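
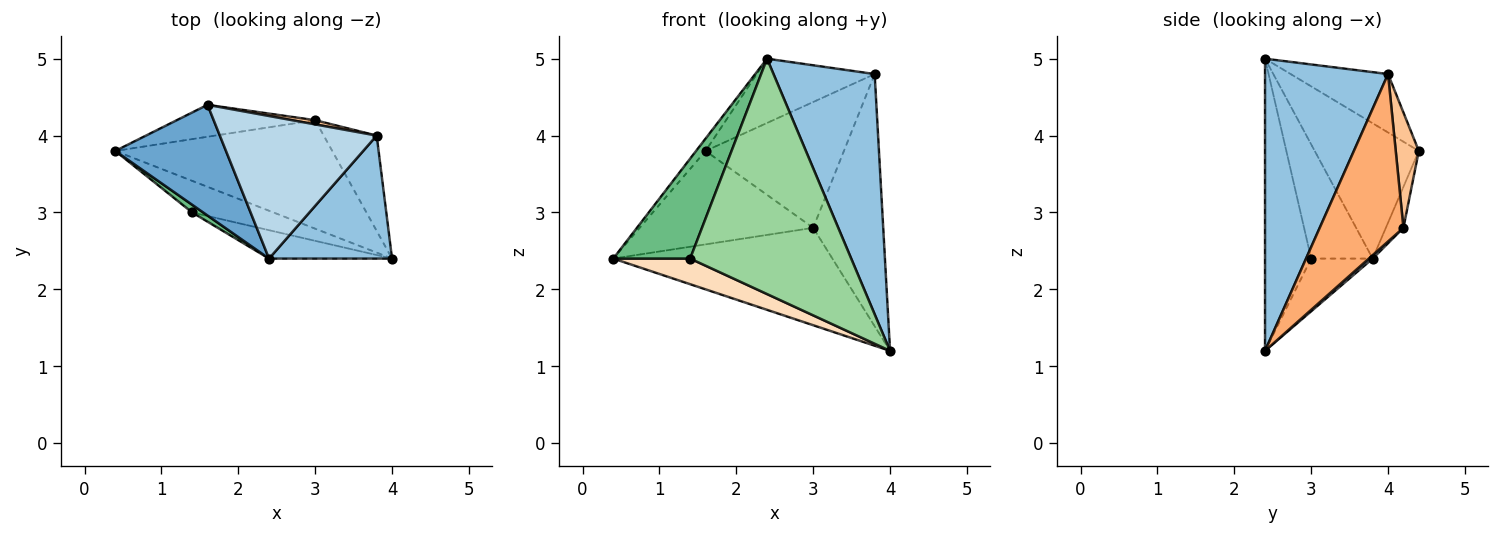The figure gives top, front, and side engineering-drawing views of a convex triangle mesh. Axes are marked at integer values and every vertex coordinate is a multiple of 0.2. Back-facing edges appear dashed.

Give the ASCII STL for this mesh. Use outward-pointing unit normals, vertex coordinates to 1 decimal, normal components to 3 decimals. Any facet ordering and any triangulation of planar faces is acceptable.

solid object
 facet normal -0.772 0.070 0.632
  outer loop
   vertex 2.4 2.4 5.0
   vertex 1.6 4.4 3.8
   vertex 0.4 3.8 2.4
  endloop
 endfacet
 facet normal 0.735 -0.604 0.309
  outer loop
   vertex 3.8 4.0 4.8
   vertex 2.4 2.4 5.0
   vertex 4.0 2.4 1.2
  endloop
 endfacet
 facet normal -0.322 0.389 0.863
  outer loop
   vertex 3.8 4.0 4.8
   vertex 1.6 4.4 3.8
   vertex 2.4 2.4 5.0
  endloop
 endfacet
 facet normal 0.012 0.668 -0.744
  outer loop
   vertex 3.0 4.2 2.8
   vertex 4.0 2.4 1.2
   vertex 0.4 3.8 2.4
  endloop
 endfacet
 facet normal -0.095 0.942 -0.322
  outer loop
   vertex 3.0 4.2 2.8
   vertex 0.4 3.8 2.4
   vertex 1.6 4.4 3.8
  endloop
 endfacet
 facet normal 0.745 0.624 -0.236
  outer loop
   vertex 3.0 4.2 2.8
   vertex 3.8 4.0 4.8
   vertex 4.0 2.4 1.2
  endloop
 endfacet
 facet normal 0.164 0.986 0.033
  outer loop
   vertex 3.0 4.2 2.8
   vertex 1.6 4.4 3.8
   vertex 3.8 4.0 4.8
  endloop
 endfacet
 facet normal -0.450 -0.562 -0.694
  outer loop
   vertex 1.4 3.0 2.4
   vertex 0.4 3.8 2.4
   vertex 4.0 2.4 1.2
  endloop
 endfacet
 facet normal -0.624 -0.779 0.060
  outer loop
   vertex 1.4 3.0 2.4
   vertex 2.4 2.4 5.0
   vertex 0.4 3.8 2.4
  endloop
 endfacet
 facet normal -0.274 -0.955 -0.115
  outer loop
   vertex 1.4 3.0 2.4
   vertex 4.0 2.4 1.2
   vertex 2.4 2.4 5.0
  endloop
 endfacet
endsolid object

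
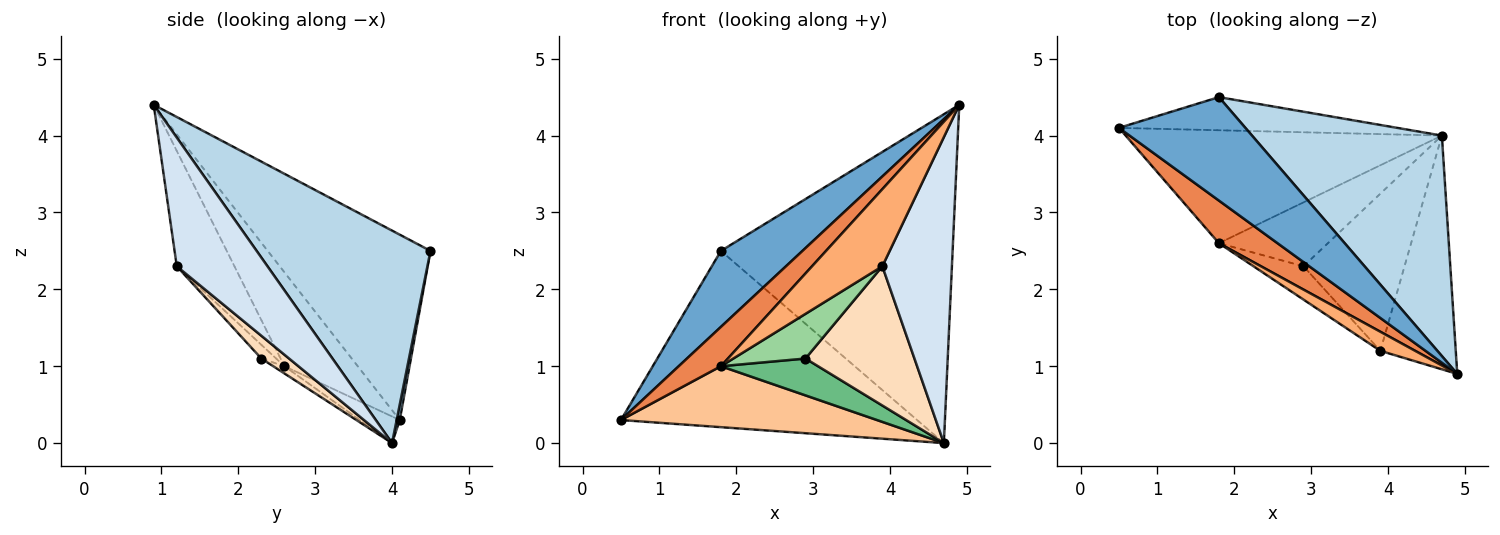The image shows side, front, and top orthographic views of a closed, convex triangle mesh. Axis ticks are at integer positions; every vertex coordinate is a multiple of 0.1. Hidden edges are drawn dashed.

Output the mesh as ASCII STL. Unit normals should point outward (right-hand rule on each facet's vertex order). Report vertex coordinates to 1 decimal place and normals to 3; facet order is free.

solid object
 facet normal -0.763 -0.383 0.521
  outer loop
   vertex 1.8 4.5 2.5
   vertex 0.5 4.1 0.3
   vertex 4.9 0.9 4.4
  endloop
 endfacet
 facet normal 0.010 0.983 -0.185
  outer loop
   vertex 1.8 4.5 2.5
   vertex 4.7 4.0 0.0
   vertex 0.5 4.1 0.3
  endloop
 endfacet
 facet normal 0.529 0.705 0.473
  outer loop
   vertex 1.8 4.5 2.5
   vertex 4.9 0.9 4.4
   vertex 4.7 4.0 0.0
  endloop
 endfacet
 facet normal 0.720 -0.552 -0.421
  outer loop
   vertex 3.9 1.2 2.3
   vertex 4.7 4.0 0.0
   vertex 4.9 0.9 4.4
  endloop
 endfacet
 facet normal -0.762 -0.439 0.476
  outer loop
   vertex 1.8 2.6 1.0
   vertex 4.9 0.9 4.4
   vertex 0.5 4.1 0.3
  endloop
 endfacet
 facet normal -0.623 -0.759 0.188
  outer loop
   vertex 1.8 2.6 1.0
   vertex 3.9 1.2 2.3
   vertex 4.9 0.9 4.4
  endloop
 endfacet
 facet normal -0.074 -0.474 -0.878
  outer loop
   vertex 1.8 2.6 1.0
   vertex 0.5 4.1 0.3
   vertex 4.7 4.0 0.0
  endloop
 endfacet
 facet normal 0.166 -0.654 -0.738
  outer loop
   vertex 2.9 2.3 1.1
   vertex 4.7 4.0 0.0
   vertex 3.9 1.2 2.3
  endloop
 endfacet
 facet normal -0.057 -0.499 -0.865
  outer loop
   vertex 2.9 2.3 1.1
   vertex 1.8 2.6 1.0
   vertex 4.7 4.0 0.0
  endloop
 endfacet
 facet normal -0.162 -0.791 -0.590
  outer loop
   vertex 2.9 2.3 1.1
   vertex 3.9 1.2 2.3
   vertex 1.8 2.6 1.0
  endloop
 endfacet
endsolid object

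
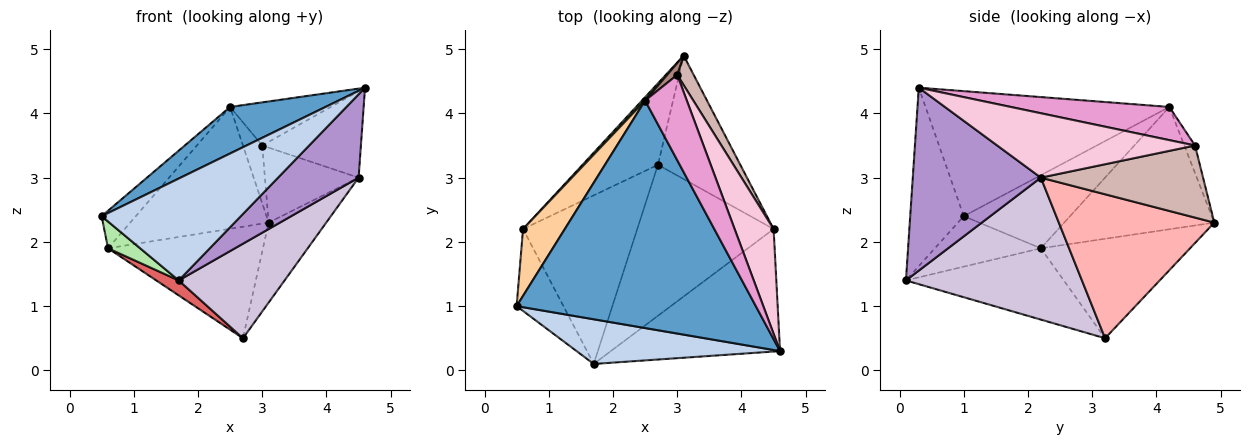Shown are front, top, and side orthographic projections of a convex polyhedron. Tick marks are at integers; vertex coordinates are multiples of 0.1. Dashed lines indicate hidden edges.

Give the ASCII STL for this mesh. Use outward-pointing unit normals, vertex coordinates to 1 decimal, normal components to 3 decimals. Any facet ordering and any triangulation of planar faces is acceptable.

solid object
 facet normal -0.456 -0.178 0.872
  outer loop
   vertex 2.5 4.2 4.1
   vertex 0.5 1.0 2.4
   vertex 4.6 0.3 4.4
  endloop
 endfacet
 facet normal -0.332 -0.864 0.379
  outer loop
   vertex 1.7 0.1 1.4
   vertex 4.6 0.3 4.4
   vertex 0.5 1.0 2.4
  endloop
 endfacet
 facet normal -0.614 0.637 -0.466
  outer loop
   vertex 0.6 2.2 1.9
   vertex 3.1 4.9 2.3
   vertex 2.7 3.2 0.5
  endloop
 endfacet
 facet normal -0.836 0.269 0.478
  outer loop
   vertex 0.6 2.2 1.9
   vertex 0.5 1.0 2.4
   vertex 2.5 4.2 4.1
  endloop
 endfacet
 facet normal -0.735 0.678 0.019
  outer loop
   vertex 0.6 2.2 1.9
   vertex 2.5 4.2 4.1
   vertex 3.1 4.9 2.3
  endloop
 endfacet
 facet normal -0.716 -0.217 -0.664
  outer loop
   vertex 0.6 2.2 1.9
   vertex 1.7 0.1 1.4
   vertex 0.5 1.0 2.4
  endloop
 endfacet
 facet normal -0.528 -0.075 -0.846
  outer loop
   vertex 0.6 2.2 1.9
   vertex 2.7 3.2 0.5
   vertex 1.7 0.1 1.4
  endloop
 endfacet
 facet normal 0.826 0.306 -0.473
  outer loop
   vertex 4.5 2.2 3.0
   vertex 2.7 3.2 0.5
   vertex 3.1 4.9 2.3
  endloop
 endfacet
 facet normal 0.667 -0.419 -0.616
  outer loop
   vertex 4.5 2.2 3.0
   vertex 4.6 0.3 4.4
   vertex 1.7 0.1 1.4
  endloop
 endfacet
 facet normal 0.662 -0.398 -0.636
  outer loop
   vertex 4.5 2.2 3.0
   vertex 1.7 0.1 1.4
   vertex 2.7 3.2 0.5
  endloop
 endfacet
 facet normal -0.478 0.861 0.175
  outer loop
   vertex 3.0 4.6 3.5
   vertex 3.1 4.9 2.3
   vertex 2.5 4.2 4.1
  endloop
 endfacet
 facet normal 0.850 0.491 0.193
  outer loop
   vertex 3.0 4.6 3.5
   vertex 4.5 2.2 3.0
   vertex 3.1 4.9 2.3
  endloop
 endfacet
 facet normal 0.579 0.368 0.728
  outer loop
   vertex 3.0 4.6 3.5
   vertex 2.5 4.2 4.1
   vertex 4.6 0.3 4.4
  endloop
 endfacet
 facet normal 0.787 0.392 0.476
  outer loop
   vertex 3.0 4.6 3.5
   vertex 4.6 0.3 4.4
   vertex 4.5 2.2 3.0
  endloop
 endfacet
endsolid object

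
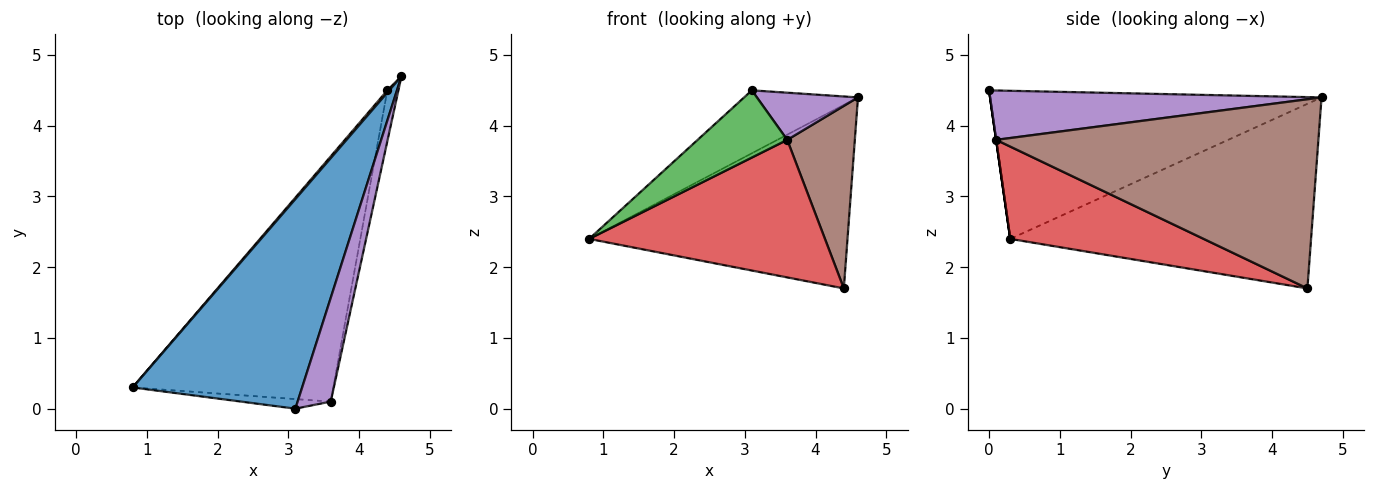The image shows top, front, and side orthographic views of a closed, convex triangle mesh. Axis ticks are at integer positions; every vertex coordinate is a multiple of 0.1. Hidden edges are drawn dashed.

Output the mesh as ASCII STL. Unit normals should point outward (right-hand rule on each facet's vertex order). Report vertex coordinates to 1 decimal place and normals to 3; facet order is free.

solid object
 facet normal -0.642 0.220 0.734
  outer loop
   vertex 3.1 0.0 4.5
   vertex 4.6 4.7 4.4
   vertex 0.8 0.3 2.4
  endloop
 endfacet
 facet normal -0.759 0.652 0.008
  outer loop
   vertex 4.4 4.5 1.7
   vertex 0.8 0.3 2.4
   vertex 4.6 4.7 4.4
  endloop
 endfacet
 facet normal 0.000 -0.990 -0.141
  outer loop
   vertex 3.6 0.1 3.8
   vertex 3.1 0.0 4.5
   vertex 0.8 0.3 2.4
  endloop
 endfacet
 facet normal 0.372 -0.454 -0.809
  outer loop
   vertex 3.6 0.1 3.8
   vertex 0.8 0.3 2.4
   vertex 4.4 4.5 1.7
  endloop
 endfacet
 facet normal 0.805 -0.245 0.540
  outer loop
   vertex 3.6 0.1 3.8
   vertex 4.6 4.7 4.4
   vertex 3.1 0.0 4.5
  endloop
 endfacet
 facet normal 0.977 -0.205 -0.057
  outer loop
   vertex 3.6 0.1 3.8
   vertex 4.4 4.5 1.7
   vertex 4.6 4.7 4.4
  endloop
 endfacet
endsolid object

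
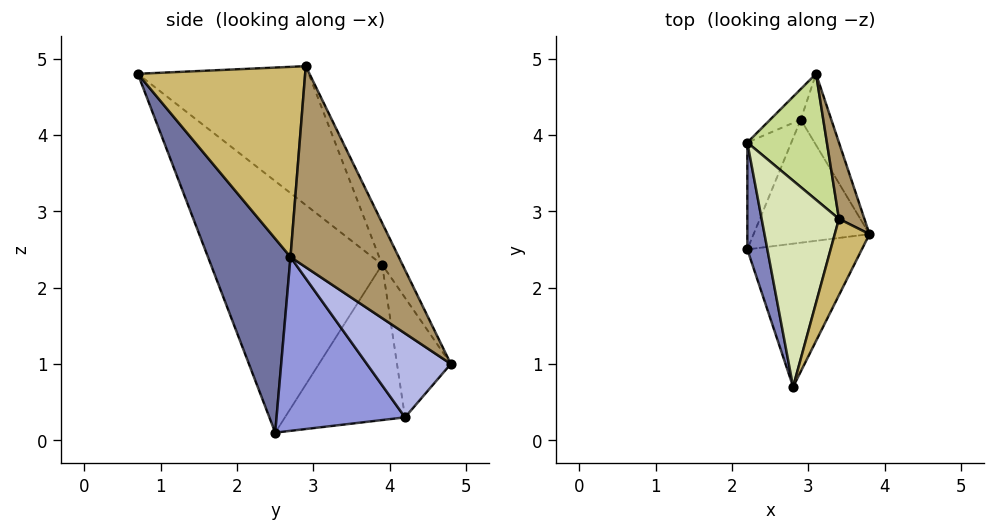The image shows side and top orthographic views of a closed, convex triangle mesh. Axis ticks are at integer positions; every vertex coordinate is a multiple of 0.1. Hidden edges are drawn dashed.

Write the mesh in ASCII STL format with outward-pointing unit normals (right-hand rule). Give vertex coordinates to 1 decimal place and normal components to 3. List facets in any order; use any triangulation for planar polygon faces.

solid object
 facet normal 0.597 -0.721 -0.352
  outer loop
   vertex 2.8 0.7 4.8
   vertex 2.2 2.5 0.1
   vertex 3.8 2.7 2.4
  endloop
 endfacet
 facet normal -0.989 -0.124 0.079
  outer loop
   vertex 2.2 3.9 2.3
   vertex 2.2 2.5 0.1
   vertex 2.8 0.7 4.8
  endloop
 endfacet
 facet normal 0.802 -0.267 -0.535
  outer loop
   vertex 2.9 4.2 0.3
   vertex 3.8 2.7 2.4
   vertex 2.2 2.5 0.1
  endloop
 endfacet
 facet normal 0.936 0.085 -0.341
  outer loop
   vertex 2.9 4.2 0.3
   vertex 3.1 4.8 1.0
   vertex 3.8 2.7 2.4
  endloop
 endfacet
 facet normal -0.884 0.394 -0.251
  outer loop
   vertex 2.9 4.2 0.3
   vertex 2.2 2.5 0.1
   vertex 2.2 3.9 2.3
  endloop
 endfacet
 facet normal -0.827 0.522 -0.211
  outer loop
   vertex 2.9 4.2 0.3
   vertex 2.2 3.9 2.3
   vertex 3.1 4.8 1.0
  endloop
 endfacet
 facet normal -0.231 0.867 0.440
  outer loop
   vertex 3.4 2.9 4.9
   vertex 3.1 4.8 1.0
   vertex 2.2 3.9 2.3
  endloop
 endfacet
 facet normal -0.854 0.211 0.475
  outer loop
   vertex 3.4 2.9 4.9
   vertex 2.2 3.9 2.3
   vertex 2.8 0.7 4.8
  endloop
 endfacet
 facet normal 0.917 0.383 0.116
  outer loop
   vertex 3.4 2.9 4.9
   vertex 3.8 2.7 2.4
   vertex 3.1 4.8 1.0
  endloop
 endfacet
 facet normal 0.948 -0.266 0.173
  outer loop
   vertex 3.4 2.9 4.9
   vertex 2.8 0.7 4.8
   vertex 3.8 2.7 2.4
  endloop
 endfacet
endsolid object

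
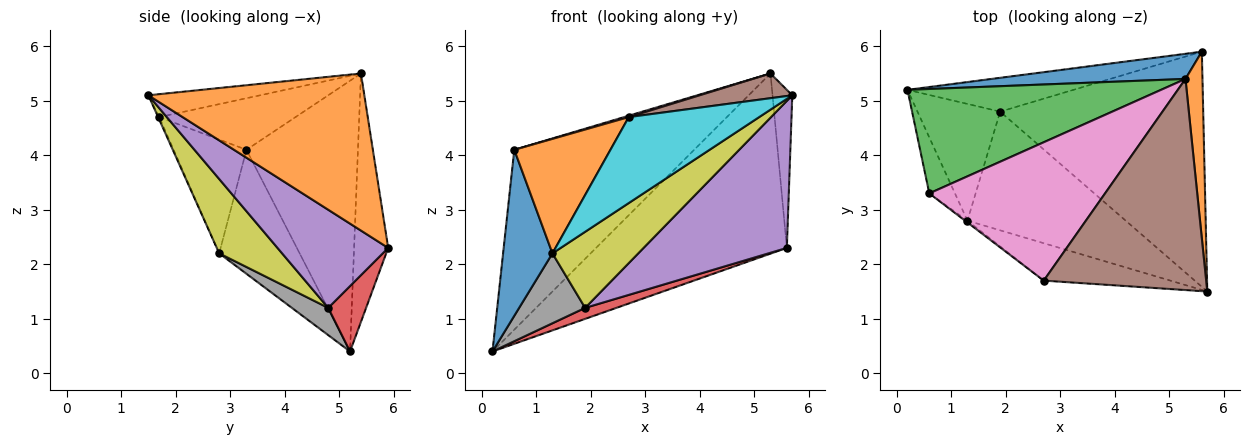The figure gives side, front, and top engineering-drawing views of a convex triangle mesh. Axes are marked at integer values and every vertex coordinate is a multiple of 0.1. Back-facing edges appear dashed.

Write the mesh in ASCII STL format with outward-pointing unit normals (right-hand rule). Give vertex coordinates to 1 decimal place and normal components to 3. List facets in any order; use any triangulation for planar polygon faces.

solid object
 facet normal -0.174 0.975 0.136
  outer loop
   vertex 5.3 5.4 5.5
   vertex 5.6 5.9 2.3
   vertex 0.2 5.2 0.4
  endloop
 endfacet
 facet normal 0.990 0.091 0.107
  outer loop
   vertex 5.3 5.4 5.5
   vertex 5.7 1.5 5.1
   vertex 5.6 5.9 2.3
  endloop
 endfacet
 facet normal -0.472 0.762 0.442
  outer loop
   vertex 0.6 3.3 4.1
   vertex 5.3 5.4 5.5
   vertex 0.2 5.2 0.4
  endloop
 endfacet
 facet normal 0.351 -0.290 -0.890
  outer loop
   vertex 1.9 4.8 1.2
   vertex 0.2 5.2 0.4
   vertex 5.6 5.9 2.3
  endloop
 endfacet
 facet normal 0.379 -0.491 -0.785
  outer loop
   vertex 1.9 4.8 1.2
   vertex 5.6 5.9 2.3
   vertex 5.7 1.5 5.1
  endloop
 endfacet
 facet normal -0.139 -0.115 0.984
  outer loop
   vertex 2.7 1.7 4.7
   vertex 5.7 1.5 5.1
   vertex 5.3 5.4 5.5
  endloop
 endfacet
 facet normal -0.281 -0.010 0.960
  outer loop
   vertex 2.7 1.7 4.7
   vertex 5.3 5.4 5.5
   vertex 0.6 3.3 4.1
  endloop
 endfacet
 facet normal 0.272 -0.494 -0.826
  outer loop
   vertex 1.3 2.8 2.2
   vertex 0.2 5.2 0.4
   vertex 1.9 4.8 1.2
  endloop
 endfacet
 facet normal 0.368 -0.502 -0.783
  outer loop
   vertex 1.3 2.8 2.2
   vertex 1.9 4.8 1.2
   vertex 5.7 1.5 5.1
  endloop
 endfacet
 facet normal -0.008 -0.917 -0.399
  outer loop
   vertex 1.3 2.8 2.2
   vertex 5.7 1.5 5.1
   vertex 2.7 1.7 4.7
  endloop
 endfacet
 facet normal -0.839 -0.515 -0.174
  outer loop
   vertex 1.3 2.8 2.2
   vertex 0.6 3.3 4.1
   vertex 0.2 5.2 0.4
  endloop
 endfacet
 facet normal -0.604 -0.797 -0.013
  outer loop
   vertex 1.3 2.8 2.2
   vertex 2.7 1.7 4.7
   vertex 0.6 3.3 4.1
  endloop
 endfacet
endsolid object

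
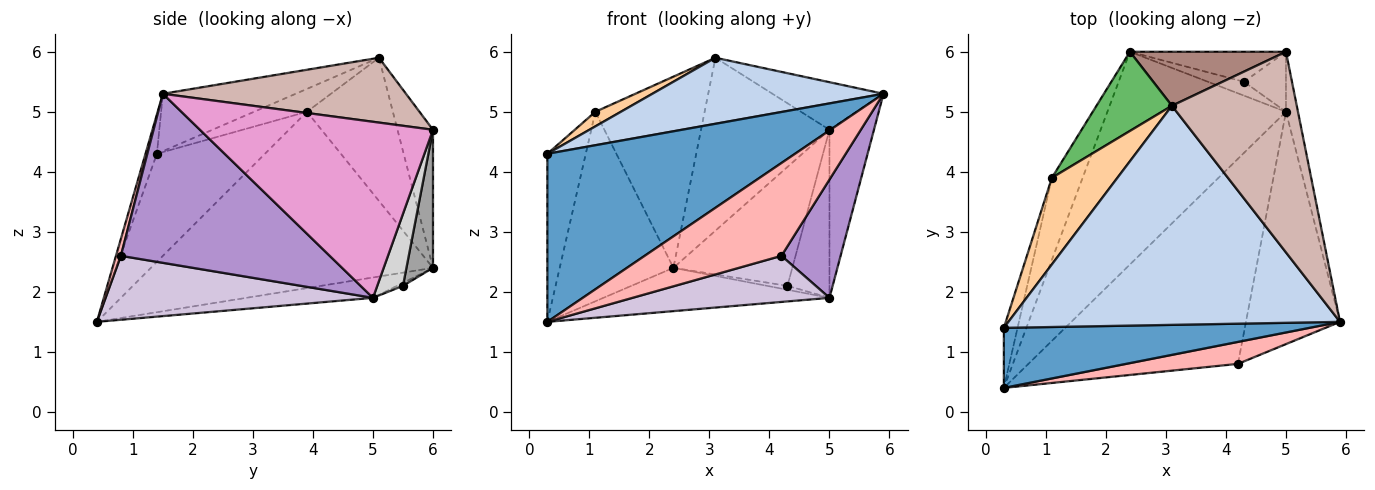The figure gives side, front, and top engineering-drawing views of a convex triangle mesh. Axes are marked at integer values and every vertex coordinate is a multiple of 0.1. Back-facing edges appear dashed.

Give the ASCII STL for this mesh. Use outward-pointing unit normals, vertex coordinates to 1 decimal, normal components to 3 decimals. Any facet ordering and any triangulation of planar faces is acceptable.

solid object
 facet normal -0.043 -0.941 0.336
  outer loop
   vertex 0.3 0.4 1.5
   vertex 5.9 1.5 5.3
   vertex 0.3 1.4 4.3
  endloop
 endfacet
 facet normal -0.164 -0.285 0.945
  outer loop
   vertex 3.1 5.1 5.9
   vertex 0.3 1.4 4.3
   vertex 5.9 1.5 5.3
  endloop
 endfacet
 facet normal -0.111 0.198 -0.974
  outer loop
   vertex 5.0 5.0 1.9
   vertex 0.3 0.4 1.5
   vertex 2.4 6.0 2.4
  endloop
 endfacet
 facet normal -0.325 -0.157 0.932
  outer loop
   vertex 1.1 3.9 5.0
   vertex 0.3 1.4 4.3
   vertex 3.1 5.1 5.9
  endloop
 endfacet
 facet normal -0.588 0.747 0.310
  outer loop
   vertex 1.1 3.9 5.0
   vertex 3.1 5.1 5.9
   vertex 2.4 6.0 2.4
  endloop
 endfacet
 facet normal -0.936 0.333 -0.119
  outer loop
   vertex 1.1 3.9 5.0
   vertex 0.3 0.4 1.5
   vertex 0.3 1.4 4.3
  endloop
 endfacet
 facet normal -0.916 0.369 -0.160
  outer loop
   vertex 1.1 3.9 5.0
   vertex 2.4 6.0 2.4
   vertex 0.3 0.4 1.5
  endloop
 endfacet
 facet normal 0.035 -0.973 0.230
  outer loop
   vertex 4.2 0.8 2.6
   vertex 5.9 1.5 5.3
   vertex 0.3 0.4 1.5
  endloop
 endfacet
 facet normal 0.848 -0.240 -0.472
  outer loop
   vertex 4.2 0.8 2.6
   vertex 5.0 5.0 1.9
   vertex 5.9 1.5 5.3
  endloop
 endfacet
 facet normal 0.285 -0.210 -0.935
  outer loop
   vertex 4.2 0.8 2.6
   vertex 0.3 0.4 1.5
   vertex 5.0 5.0 1.9
  endloop
 endfacet
 facet normal -0.255 0.923 0.288
  outer loop
   vertex 5.0 6.0 4.7
   vertex 2.4 6.0 2.4
   vertex 3.1 5.1 5.9
  endloop
 endfacet
 facet normal 0.451 0.206 0.868
  outer loop
   vertex 5.0 6.0 4.7
   vertex 3.1 5.1 5.9
   vertex 5.9 1.5 5.3
  endloop
 endfacet
 facet normal 0.980 0.187 -0.067
  outer loop
   vertex 5.0 6.0 4.7
   vertex 5.9 1.5 5.3
   vertex 5.0 5.0 1.9
  endloop
 endfacet
 facet normal -0.080 0.272 -0.959
  outer loop
   vertex 4.3 5.5 2.1
   vertex 5.0 5.0 1.9
   vertex 2.4 6.0 2.4
  endloop
 endfacet
 facet normal 0.212 0.948 -0.239
  outer loop
   vertex 4.3 5.5 2.1
   vertex 2.4 6.0 2.4
   vertex 5.0 6.0 4.7
  endloop
 endfacet
 facet normal 0.499 0.816 -0.291
  outer loop
   vertex 4.3 5.5 2.1
   vertex 5.0 6.0 4.7
   vertex 5.0 5.0 1.9
  endloop
 endfacet
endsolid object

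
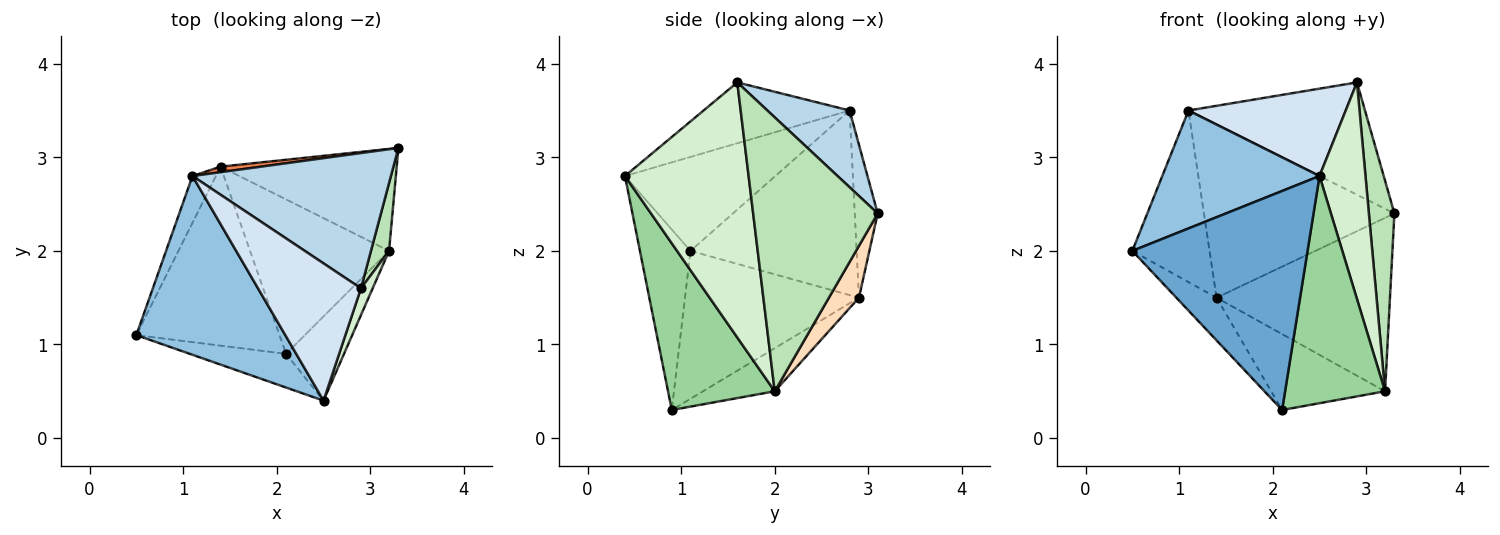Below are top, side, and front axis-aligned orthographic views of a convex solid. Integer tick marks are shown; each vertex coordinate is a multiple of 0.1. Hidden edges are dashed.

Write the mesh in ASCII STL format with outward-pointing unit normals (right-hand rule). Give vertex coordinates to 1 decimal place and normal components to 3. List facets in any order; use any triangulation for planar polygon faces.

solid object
 facet normal -0.274 -0.950 -0.146
  outer loop
   vertex 2.1 0.9 0.3
   vertex 2.5 0.4 2.8
   vertex 0.5 1.1 2.0
  endloop
 endfacet
 facet normal -0.466 -0.487 0.739
  outer loop
   vertex 1.1 2.8 3.5
   vertex 0.5 1.1 2.0
   vertex 2.5 0.4 2.8
  endloop
 endfacet
 facet normal 0.285 0.612 0.737
  outer loop
   vertex 2.9 1.6 3.8
   vertex 3.3 3.1 2.4
   vertex 1.1 2.8 3.5
  endloop
 endfacet
 facet normal -0.446 -0.480 0.755
  outer loop
   vertex 2.9 1.6 3.8
   vertex 1.1 2.8 3.5
   vertex 2.5 0.4 2.8
  endloop
 endfacet
 facet normal -0.119 0.992 0.032
  outer loop
   vertex 1.4 2.9 1.5
   vertex 1.1 2.8 3.5
   vertex 3.3 3.1 2.4
  endloop
 endfacet
 facet normal -0.709 0.164 -0.686
  outer loop
   vertex 1.4 2.9 1.5
   vertex 2.1 0.9 0.3
   vertex 0.5 1.1 2.0
  endloop
 endfacet
 facet normal -0.901 0.419 -0.114
  outer loop
   vertex 1.4 2.9 1.5
   vertex 0.5 1.1 2.0
   vertex 1.1 2.8 3.5
  endloop
 endfacet
 facet normal 0.148 0.853 -0.501
  outer loop
   vertex 3.2 2.0 0.5
   vertex 1.4 2.9 1.5
   vertex 3.3 3.1 2.4
  endloop
 endfacet
 facet normal -0.268 0.425 -0.865
  outer loop
   vertex 3.2 2.0 0.5
   vertex 2.1 0.9 0.3
   vertex 1.4 2.9 1.5
  endloop
 endfacet
 facet normal 0.707 -0.663 -0.246
  outer loop
   vertex 3.2 2.0 0.5
   vertex 2.5 0.4 2.8
   vertex 2.1 0.9 0.3
  endloop
 endfacet
 facet normal 0.978 -0.200 0.065
  outer loop
   vertex 3.2 2.0 0.5
   vertex 3.3 3.1 2.4
   vertex 2.9 1.6 3.8
  endloop
 endfacet
 facet normal 0.937 -0.348 0.043
  outer loop
   vertex 3.2 2.0 0.5
   vertex 2.9 1.6 3.8
   vertex 2.5 0.4 2.8
  endloop
 endfacet
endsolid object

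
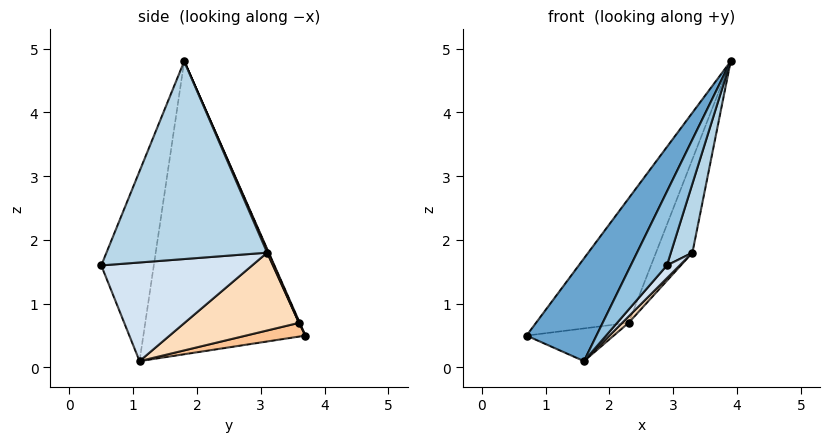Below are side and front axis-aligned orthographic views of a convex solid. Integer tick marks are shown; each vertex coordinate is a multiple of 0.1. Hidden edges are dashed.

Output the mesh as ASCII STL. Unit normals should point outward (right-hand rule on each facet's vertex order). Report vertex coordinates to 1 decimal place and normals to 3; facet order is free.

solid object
 facet normal -0.819 -0.353 0.453
  outer loop
   vertex 1.6 1.1 0.1
   vertex 3.9 1.8 4.8
   vertex 0.7 3.7 0.5
  endloop
 endfacet
 facet normal -0.741 -0.509 0.438
  outer loop
   vertex 2.9 0.5 1.6
   vertex 3.9 1.8 4.8
   vertex 1.6 1.1 0.1
  endloop
 endfacet
 facet normal 0.960 -0.129 -0.248
  outer loop
   vertex 3.3 3.1 1.8
   vertex 3.9 1.8 4.8
   vertex 2.9 0.5 1.6
  endloop
 endfacet
 facet normal 0.742 -0.063 -0.668
  outer loop
   vertex 3.3 3.1 1.8
   vertex 2.9 0.5 1.6
   vertex 1.6 1.1 0.1
  endloop
 endfacet
 facet normal 0.007 0.917 0.400
  outer loop
   vertex 2.3 3.6 0.7
   vertex 0.7 3.7 0.5
   vertex 3.9 1.8 4.8
  endloop
 endfacet
 facet normal 0.027 0.919 0.393
  outer loop
   vertex 2.3 3.6 0.7
   vertex 3.9 1.8 4.8
   vertex 3.3 3.1 1.8
  endloop
 endfacet
 facet normal 0.134 0.196 -0.972
  outer loop
   vertex 2.3 3.6 0.7
   vertex 1.6 1.1 0.1
   vertex 0.7 3.7 0.5
  endloop
 endfacet
 facet normal 0.730 -0.041 -0.682
  outer loop
   vertex 2.3 3.6 0.7
   vertex 3.3 3.1 1.8
   vertex 1.6 1.1 0.1
  endloop
 endfacet
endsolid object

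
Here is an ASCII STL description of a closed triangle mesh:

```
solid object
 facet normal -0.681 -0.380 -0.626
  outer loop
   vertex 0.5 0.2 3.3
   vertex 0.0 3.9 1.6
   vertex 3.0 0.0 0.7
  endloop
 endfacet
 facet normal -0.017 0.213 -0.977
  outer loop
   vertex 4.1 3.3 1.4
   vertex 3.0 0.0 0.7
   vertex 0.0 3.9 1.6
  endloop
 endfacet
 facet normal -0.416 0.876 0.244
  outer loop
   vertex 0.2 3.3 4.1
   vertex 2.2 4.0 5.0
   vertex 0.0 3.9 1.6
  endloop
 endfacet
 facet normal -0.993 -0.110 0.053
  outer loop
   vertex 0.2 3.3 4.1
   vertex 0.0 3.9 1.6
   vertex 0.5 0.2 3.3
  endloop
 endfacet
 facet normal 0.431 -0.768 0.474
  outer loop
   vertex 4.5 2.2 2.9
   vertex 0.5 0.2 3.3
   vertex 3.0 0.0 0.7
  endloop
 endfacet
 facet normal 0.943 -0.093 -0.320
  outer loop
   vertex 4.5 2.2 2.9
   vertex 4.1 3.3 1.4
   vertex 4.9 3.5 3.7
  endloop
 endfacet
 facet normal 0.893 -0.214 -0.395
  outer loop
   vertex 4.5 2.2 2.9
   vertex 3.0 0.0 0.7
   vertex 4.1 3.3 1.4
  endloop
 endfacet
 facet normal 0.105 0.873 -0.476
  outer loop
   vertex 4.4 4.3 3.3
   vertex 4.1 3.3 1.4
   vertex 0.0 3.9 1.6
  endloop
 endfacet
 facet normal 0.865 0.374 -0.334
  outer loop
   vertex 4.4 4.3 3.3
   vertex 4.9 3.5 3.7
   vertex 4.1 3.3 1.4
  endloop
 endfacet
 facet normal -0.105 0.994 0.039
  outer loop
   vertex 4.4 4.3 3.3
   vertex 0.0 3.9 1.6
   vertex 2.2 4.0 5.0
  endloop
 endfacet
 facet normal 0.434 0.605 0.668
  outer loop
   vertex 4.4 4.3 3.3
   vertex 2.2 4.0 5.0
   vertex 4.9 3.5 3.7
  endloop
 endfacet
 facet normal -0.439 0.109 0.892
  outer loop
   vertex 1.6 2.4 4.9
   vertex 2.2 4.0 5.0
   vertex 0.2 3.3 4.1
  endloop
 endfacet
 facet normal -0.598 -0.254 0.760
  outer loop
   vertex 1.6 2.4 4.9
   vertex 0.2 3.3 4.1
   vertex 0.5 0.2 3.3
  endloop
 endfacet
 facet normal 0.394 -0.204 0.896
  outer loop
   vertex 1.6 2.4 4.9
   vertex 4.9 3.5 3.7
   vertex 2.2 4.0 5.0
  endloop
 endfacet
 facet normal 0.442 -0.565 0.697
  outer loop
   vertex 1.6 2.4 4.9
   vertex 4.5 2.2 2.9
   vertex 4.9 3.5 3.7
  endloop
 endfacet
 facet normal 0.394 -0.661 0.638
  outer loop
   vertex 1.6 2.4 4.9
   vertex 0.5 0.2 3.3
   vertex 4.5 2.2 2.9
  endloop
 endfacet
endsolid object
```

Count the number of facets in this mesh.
16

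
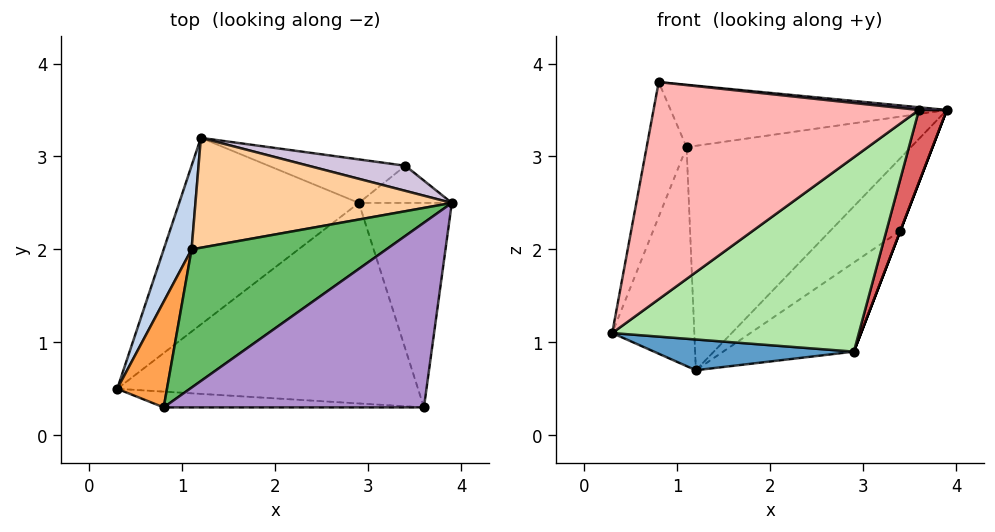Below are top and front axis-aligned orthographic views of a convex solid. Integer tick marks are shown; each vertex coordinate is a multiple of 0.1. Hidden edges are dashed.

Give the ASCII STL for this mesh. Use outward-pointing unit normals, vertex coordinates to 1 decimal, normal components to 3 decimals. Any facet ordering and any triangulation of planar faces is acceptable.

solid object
 facet normal 0.049 -0.162 -0.986
  outer loop
   vertex 2.9 2.5 0.9
   vertex 0.3 0.5 1.1
   vertex 1.2 3.2 0.7
  endloop
 endfacet
 facet normal -0.935 0.330 0.126
  outer loop
   vertex 1.1 2.0 3.1
   vertex 1.2 3.2 0.7
   vertex 0.3 0.5 1.1
  endloop
 endfacet
 facet normal -0.949 0.247 0.194
  outer loop
   vertex 1.1 2.0 3.1
   vertex 0.3 0.5 1.1
   vertex 0.8 0.3 3.8
  endloop
 endfacet
 facet normal -0.218 0.877 0.429
  outer loop
   vertex 1.1 2.0 3.1
   vertex 3.9 2.5 3.5
   vertex 1.2 3.2 0.7
  endloop
 endfacet
 facet normal -0.200 0.403 0.893
  outer loop
   vertex 1.1 2.0 3.1
   vertex 0.8 0.3 3.8
   vertex 3.9 2.5 3.5
  endloop
 endfacet
 facet normal 0.433 -0.627 -0.647
  outer loop
   vertex 3.6 0.3 3.5
   vertex 0.3 0.5 1.1
   vertex 2.9 2.5 0.9
  endloop
 endfacet
 facet normal 0.926 -0.126 -0.356
  outer loop
   vertex 3.6 0.3 3.5
   vertex 2.9 2.5 0.9
   vertex 3.9 2.5 3.5
  endloop
 endfacet
 facet normal -0.008 -0.997 -0.072
  outer loop
   vertex 3.6 0.3 3.5
   vertex 0.8 0.3 3.8
   vertex 0.3 0.5 1.1
  endloop
 endfacet
 facet normal 0.107 -0.015 0.994
  outer loop
   vertex 3.6 0.3 3.5
   vertex 3.9 2.5 3.5
   vertex 0.8 0.3 3.8
  endloop
 endfacet
 facet normal -0.094 0.941 0.326
  outer loop
   vertex 3.4 2.9 2.2
   vertex 1.2 3.2 0.7
   vertex 3.9 2.5 3.5
  endloop
 endfacet
 facet normal 0.933 0.000 -0.359
  outer loop
   vertex 3.4 2.9 2.2
   vertex 3.9 2.5 3.5
   vertex 2.9 2.5 0.9
  endloop
 endfacet
 facet normal 0.389 0.828 -0.404
  outer loop
   vertex 3.4 2.9 2.2
   vertex 2.9 2.5 0.9
   vertex 1.2 3.2 0.7
  endloop
 endfacet
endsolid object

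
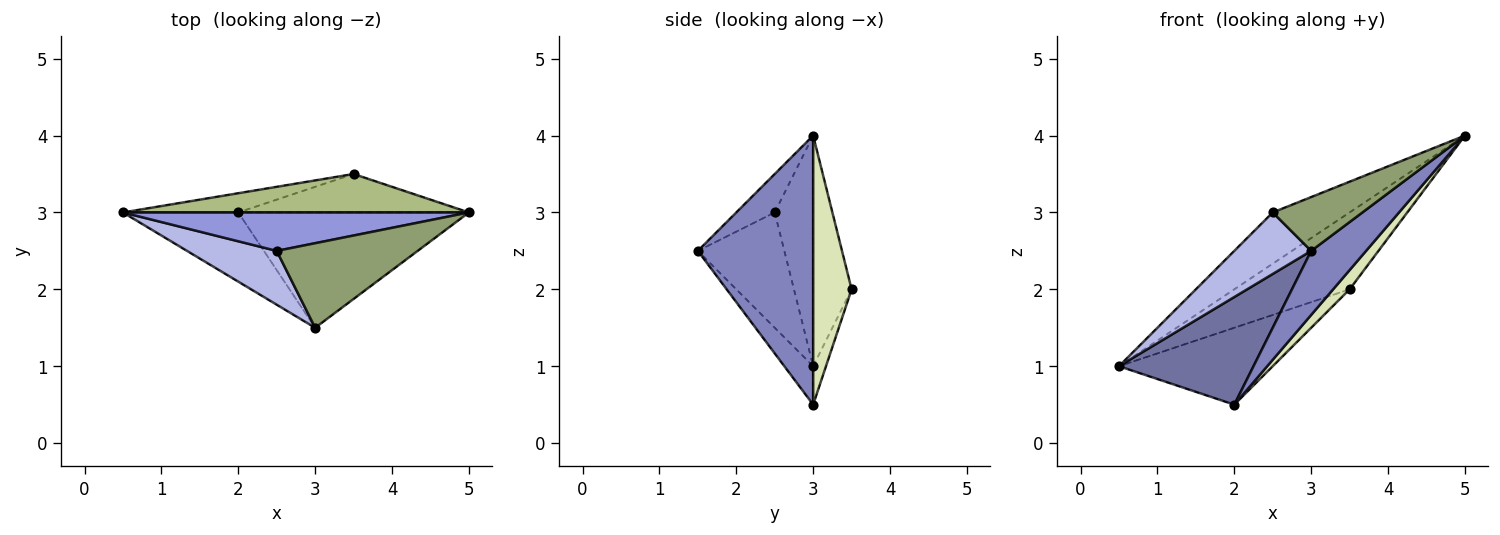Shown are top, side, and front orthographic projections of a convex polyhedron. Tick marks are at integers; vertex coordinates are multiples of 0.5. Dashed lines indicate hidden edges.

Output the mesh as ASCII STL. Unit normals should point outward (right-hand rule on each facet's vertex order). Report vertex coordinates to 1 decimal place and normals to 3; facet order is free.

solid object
 facet normal -0.177 -0.828 -0.532
  outer loop
   vertex 2.0 3.0 0.5
   vertex 3.0 1.5 2.5
   vertex 0.5 3.0 1.0
  endloop
 endfacet
 facet normal 0.714 -0.340 -0.612
  outer loop
   vertex 2.0 3.0 0.5
   vertex 5.0 3.0 4.0
   vertex 3.0 1.5 2.5
  endloop
 endfacet
 facet normal -0.371 0.743 0.557
  outer loop
   vertex 2.5 2.5 3.0
   vertex 5.0 3.0 4.0
   vertex 0.5 3.0 1.0
  endloop
 endfacet
 facet normal -0.646 -0.574 0.503
  outer loop
   vertex 2.5 2.5 3.0
   vertex 0.5 3.0 1.0
   vertex 3.0 1.5 2.5
  endloop
 endfacet
 facet normal -0.224 -0.523 0.822
  outer loop
   vertex 2.5 2.5 3.0
   vertex 3.0 1.5 2.5
   vertex 5.0 3.0 4.0
  endloop
 endfacet
 facet normal -0.286 0.857 0.429
  outer loop
   vertex 3.5 3.5 2.0
   vertex 0.5 3.0 1.0
   vertex 5.0 3.0 4.0
  endloop
 endfacet
 facet normal -0.081 0.967 -0.242
  outer loop
   vertex 3.5 3.5 2.0
   vertex 2.0 3.0 0.5
   vertex 0.5 3.0 1.0
  endloop
 endfacet
 facet normal 0.722 -0.309 -0.619
  outer loop
   vertex 3.5 3.5 2.0
   vertex 5.0 3.0 4.0
   vertex 2.0 3.0 0.5
  endloop
 endfacet
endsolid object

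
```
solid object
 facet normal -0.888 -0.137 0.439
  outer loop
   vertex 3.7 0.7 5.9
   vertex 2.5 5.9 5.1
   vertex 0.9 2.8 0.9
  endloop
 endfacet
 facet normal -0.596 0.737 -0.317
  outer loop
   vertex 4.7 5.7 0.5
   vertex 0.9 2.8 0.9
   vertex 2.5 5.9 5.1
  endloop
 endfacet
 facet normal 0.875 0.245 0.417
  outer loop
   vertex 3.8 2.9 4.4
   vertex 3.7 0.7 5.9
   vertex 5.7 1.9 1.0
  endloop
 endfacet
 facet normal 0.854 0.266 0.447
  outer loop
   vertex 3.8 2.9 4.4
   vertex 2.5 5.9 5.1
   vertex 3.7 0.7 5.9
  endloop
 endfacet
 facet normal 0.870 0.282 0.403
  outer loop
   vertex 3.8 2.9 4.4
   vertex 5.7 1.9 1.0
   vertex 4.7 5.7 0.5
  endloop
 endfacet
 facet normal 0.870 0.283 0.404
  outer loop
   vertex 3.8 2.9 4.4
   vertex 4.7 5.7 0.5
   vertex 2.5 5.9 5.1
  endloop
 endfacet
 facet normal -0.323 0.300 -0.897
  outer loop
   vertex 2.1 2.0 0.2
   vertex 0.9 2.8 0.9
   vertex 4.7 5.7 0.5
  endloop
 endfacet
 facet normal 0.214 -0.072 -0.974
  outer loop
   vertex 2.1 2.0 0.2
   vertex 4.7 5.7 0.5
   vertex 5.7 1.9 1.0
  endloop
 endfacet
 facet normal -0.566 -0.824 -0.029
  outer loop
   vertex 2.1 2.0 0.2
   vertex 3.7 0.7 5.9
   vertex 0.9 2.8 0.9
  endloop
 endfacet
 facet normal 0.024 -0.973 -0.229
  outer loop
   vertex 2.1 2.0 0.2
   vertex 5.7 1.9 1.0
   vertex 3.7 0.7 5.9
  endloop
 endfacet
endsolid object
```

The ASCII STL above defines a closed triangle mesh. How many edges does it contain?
15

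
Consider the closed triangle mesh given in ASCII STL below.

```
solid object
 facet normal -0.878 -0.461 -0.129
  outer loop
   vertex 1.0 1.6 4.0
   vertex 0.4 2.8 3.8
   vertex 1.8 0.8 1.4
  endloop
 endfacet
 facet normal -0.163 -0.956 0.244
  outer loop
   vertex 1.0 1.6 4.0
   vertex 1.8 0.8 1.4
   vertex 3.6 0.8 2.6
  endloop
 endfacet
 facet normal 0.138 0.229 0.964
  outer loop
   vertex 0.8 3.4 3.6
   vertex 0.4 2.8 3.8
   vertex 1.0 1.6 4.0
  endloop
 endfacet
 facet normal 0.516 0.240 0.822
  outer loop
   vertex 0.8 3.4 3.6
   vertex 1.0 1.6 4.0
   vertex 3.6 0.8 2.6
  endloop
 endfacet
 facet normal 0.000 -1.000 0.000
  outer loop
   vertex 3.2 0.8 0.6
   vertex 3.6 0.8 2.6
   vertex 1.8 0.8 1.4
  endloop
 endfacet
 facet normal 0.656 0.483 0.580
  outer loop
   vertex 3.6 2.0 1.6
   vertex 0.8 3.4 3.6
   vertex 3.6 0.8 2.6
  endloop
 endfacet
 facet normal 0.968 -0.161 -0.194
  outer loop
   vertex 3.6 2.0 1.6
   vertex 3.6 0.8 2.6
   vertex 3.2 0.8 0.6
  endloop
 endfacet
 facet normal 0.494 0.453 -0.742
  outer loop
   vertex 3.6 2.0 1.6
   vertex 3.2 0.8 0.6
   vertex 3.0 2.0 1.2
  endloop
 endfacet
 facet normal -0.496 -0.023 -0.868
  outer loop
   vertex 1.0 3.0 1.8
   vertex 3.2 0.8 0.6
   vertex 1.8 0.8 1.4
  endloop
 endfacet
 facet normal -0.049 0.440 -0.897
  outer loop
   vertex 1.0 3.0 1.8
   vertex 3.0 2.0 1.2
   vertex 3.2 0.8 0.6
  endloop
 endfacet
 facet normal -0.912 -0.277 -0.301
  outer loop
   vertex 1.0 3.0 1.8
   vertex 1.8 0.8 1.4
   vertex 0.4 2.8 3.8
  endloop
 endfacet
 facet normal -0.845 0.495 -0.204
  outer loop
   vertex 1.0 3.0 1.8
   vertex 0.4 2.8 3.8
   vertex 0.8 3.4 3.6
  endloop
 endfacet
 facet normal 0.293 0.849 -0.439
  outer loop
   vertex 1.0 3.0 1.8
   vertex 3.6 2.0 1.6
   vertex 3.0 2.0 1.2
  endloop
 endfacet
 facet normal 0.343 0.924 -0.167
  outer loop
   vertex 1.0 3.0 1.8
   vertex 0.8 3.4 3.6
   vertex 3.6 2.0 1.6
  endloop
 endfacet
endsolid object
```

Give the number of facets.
14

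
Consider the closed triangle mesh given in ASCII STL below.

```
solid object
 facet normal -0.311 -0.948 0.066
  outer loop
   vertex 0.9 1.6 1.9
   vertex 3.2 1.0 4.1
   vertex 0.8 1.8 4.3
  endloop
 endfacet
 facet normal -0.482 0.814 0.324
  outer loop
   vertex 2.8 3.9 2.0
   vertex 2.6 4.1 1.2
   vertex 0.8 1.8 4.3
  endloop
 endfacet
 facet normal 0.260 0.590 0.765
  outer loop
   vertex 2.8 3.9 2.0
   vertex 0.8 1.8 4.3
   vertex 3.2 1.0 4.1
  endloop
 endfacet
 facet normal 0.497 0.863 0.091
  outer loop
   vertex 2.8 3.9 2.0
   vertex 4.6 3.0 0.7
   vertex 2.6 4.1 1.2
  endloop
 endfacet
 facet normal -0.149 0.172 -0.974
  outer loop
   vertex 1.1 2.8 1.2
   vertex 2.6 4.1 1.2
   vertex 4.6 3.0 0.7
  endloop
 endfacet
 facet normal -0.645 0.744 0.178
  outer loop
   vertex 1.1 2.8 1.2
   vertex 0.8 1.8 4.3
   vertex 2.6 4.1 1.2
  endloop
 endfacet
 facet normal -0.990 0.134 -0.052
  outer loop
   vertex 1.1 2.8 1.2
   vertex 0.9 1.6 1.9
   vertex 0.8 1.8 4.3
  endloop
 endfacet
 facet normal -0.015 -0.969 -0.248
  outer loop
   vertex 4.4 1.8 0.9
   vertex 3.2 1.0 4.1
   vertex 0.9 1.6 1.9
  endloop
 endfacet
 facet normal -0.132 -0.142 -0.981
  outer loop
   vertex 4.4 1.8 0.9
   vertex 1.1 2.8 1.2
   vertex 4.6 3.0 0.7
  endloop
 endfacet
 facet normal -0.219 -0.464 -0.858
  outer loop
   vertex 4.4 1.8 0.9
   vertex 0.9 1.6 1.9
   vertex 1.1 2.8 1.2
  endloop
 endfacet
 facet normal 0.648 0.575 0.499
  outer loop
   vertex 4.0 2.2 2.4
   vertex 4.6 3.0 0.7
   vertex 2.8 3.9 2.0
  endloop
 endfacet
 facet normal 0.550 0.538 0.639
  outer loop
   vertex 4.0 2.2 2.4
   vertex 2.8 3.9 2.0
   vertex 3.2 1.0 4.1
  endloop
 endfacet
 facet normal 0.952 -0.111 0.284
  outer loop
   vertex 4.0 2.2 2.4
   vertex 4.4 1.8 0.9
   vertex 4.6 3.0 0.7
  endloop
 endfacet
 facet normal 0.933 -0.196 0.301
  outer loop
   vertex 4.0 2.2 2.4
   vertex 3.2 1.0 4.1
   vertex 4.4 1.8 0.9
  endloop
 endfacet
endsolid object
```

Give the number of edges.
21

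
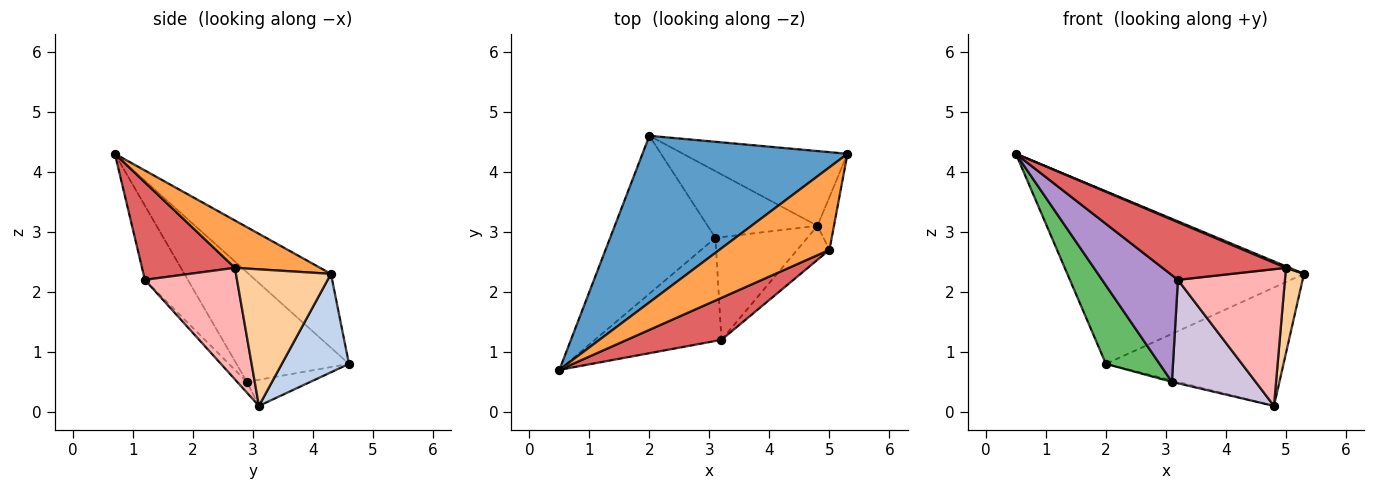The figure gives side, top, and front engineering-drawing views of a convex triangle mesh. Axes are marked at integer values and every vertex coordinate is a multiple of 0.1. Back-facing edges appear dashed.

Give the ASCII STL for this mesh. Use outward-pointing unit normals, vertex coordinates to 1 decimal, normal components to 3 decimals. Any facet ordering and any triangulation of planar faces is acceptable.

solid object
 facet normal -0.243 0.698 0.674
  outer loop
   vertex 2.0 4.6 0.8
   vertex 0.5 0.7 4.3
   vertex 5.3 4.3 2.3
  endloop
 endfacet
 facet normal 0.304 0.805 -0.509
  outer loop
   vertex 4.8 3.1 0.1
   vertex 2.0 4.6 0.8
   vertex 5.3 4.3 2.3
  endloop
 endfacet
 facet normal 0.395 -0.017 0.918
  outer loop
   vertex 5.0 2.7 2.4
   vertex 5.3 4.3 2.3
   vertex 0.5 0.7 4.3
  endloop
 endfacet
 facet normal 0.975 -0.190 -0.118
  outer loop
   vertex 5.0 2.7 2.4
   vertex 4.8 3.1 0.1
   vertex 5.3 4.3 2.3
  endloop
 endfacet
 facet normal -0.682 -0.326 -0.655
  outer loop
   vertex 3.1 2.9 0.5
   vertex 0.5 0.7 4.3
   vertex 2.0 4.6 0.8
  endloop
 endfacet
 facet normal -0.231 0.022 -0.973
  outer loop
   vertex 3.1 2.9 0.5
   vertex 2.0 4.6 0.8
   vertex 4.8 3.1 0.1
  endloop
 endfacet
 facet normal 0.519 -0.690 0.503
  outer loop
   vertex 3.2 1.2 2.2
   vertex 5.0 2.7 2.4
   vertex 0.5 0.7 4.3
  endloop
 endfacet
 facet normal 0.641 -0.745 -0.185
  outer loop
   vertex 3.2 1.2 2.2
   vertex 4.8 3.1 0.1
   vertex 5.0 2.7 2.4
  endloop
 endfacet
 facet normal -0.377 -0.666 -0.644
  outer loop
   vertex 3.2 1.2 2.2
   vertex 0.5 0.7 4.3
   vertex 3.1 2.9 0.5
  endloop
 endfacet
 facet normal -0.082 -0.707 -0.702
  outer loop
   vertex 3.2 1.2 2.2
   vertex 3.1 2.9 0.5
   vertex 4.8 3.1 0.1
  endloop
 endfacet
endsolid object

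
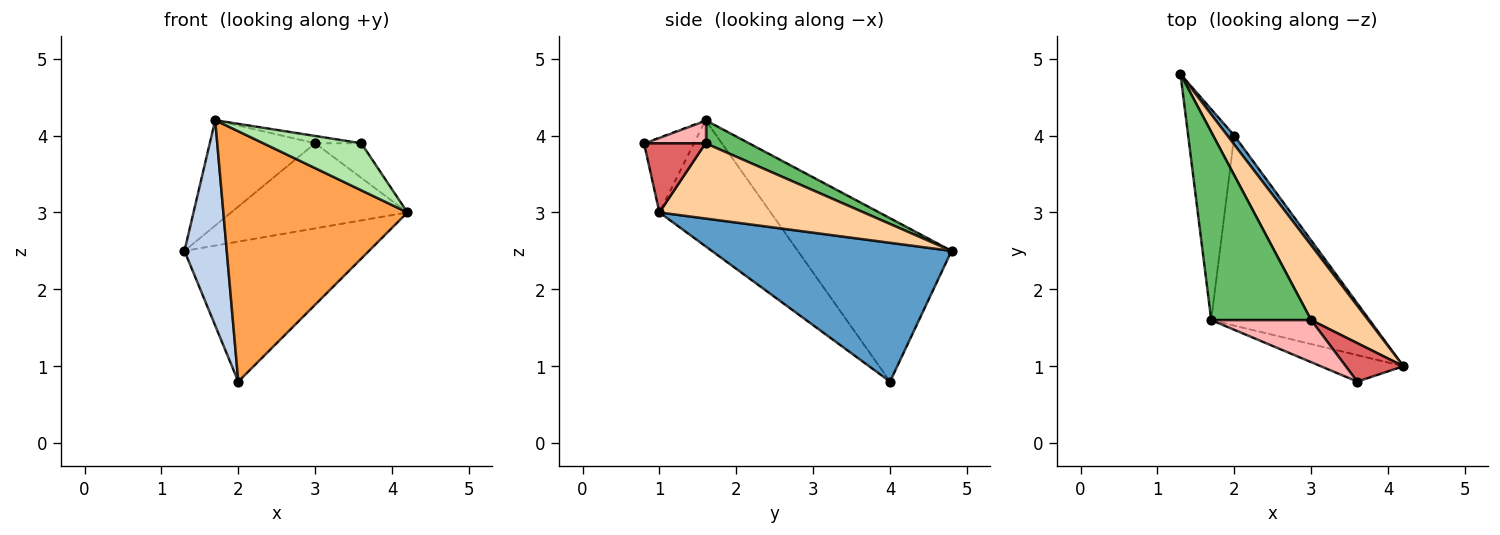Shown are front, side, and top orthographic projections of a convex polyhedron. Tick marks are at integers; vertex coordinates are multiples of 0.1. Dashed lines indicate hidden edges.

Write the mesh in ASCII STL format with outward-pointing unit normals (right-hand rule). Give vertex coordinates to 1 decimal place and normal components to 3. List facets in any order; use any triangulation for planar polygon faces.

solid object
 facet normal 0.792 0.609 0.039
  outer loop
   vertex 2.0 4.0 0.8
   vertex 1.3 4.8 2.5
   vertex 4.2 1.0 3.0
  endloop
 endfacet
 facet normal -0.930 -0.256 -0.263
  outer loop
   vertex 2.0 4.0 0.8
   vertex 1.7 1.6 4.2
   vertex 1.3 4.8 2.5
  endloop
 endfacet
 facet normal -0.434 -0.718 -0.545
  outer loop
   vertex 2.0 4.0 0.8
   vertex 4.2 1.0 3.0
   vertex 1.7 1.6 4.2
  endloop
 endfacet
 facet normal 0.657 0.567 0.498
  outer loop
   vertex 3.0 1.6 3.9
   vertex 4.2 1.0 3.0
   vertex 1.3 4.8 2.5
  endloop
 endfacet
 facet normal 0.197 0.479 0.855
  outer loop
   vertex 3.0 1.6 3.9
   vertex 1.3 4.8 2.5
   vertex 1.7 1.6 4.2
  endloop
 endfacet
 facet normal -0.406 -0.797 -0.448
  outer loop
   vertex 3.6 0.8 3.9
   vertex 1.7 1.6 4.2
   vertex 4.2 1.0 3.0
  endloop
 endfacet
 facet normal 0.666 0.499 0.555
  outer loop
   vertex 3.6 0.8 3.9
   vertex 4.2 1.0 3.0
   vertex 3.0 1.6 3.9
  endloop
 endfacet
 facet normal 0.222 0.166 0.961
  outer loop
   vertex 3.6 0.8 3.9
   vertex 3.0 1.6 3.9
   vertex 1.7 1.6 4.2
  endloop
 endfacet
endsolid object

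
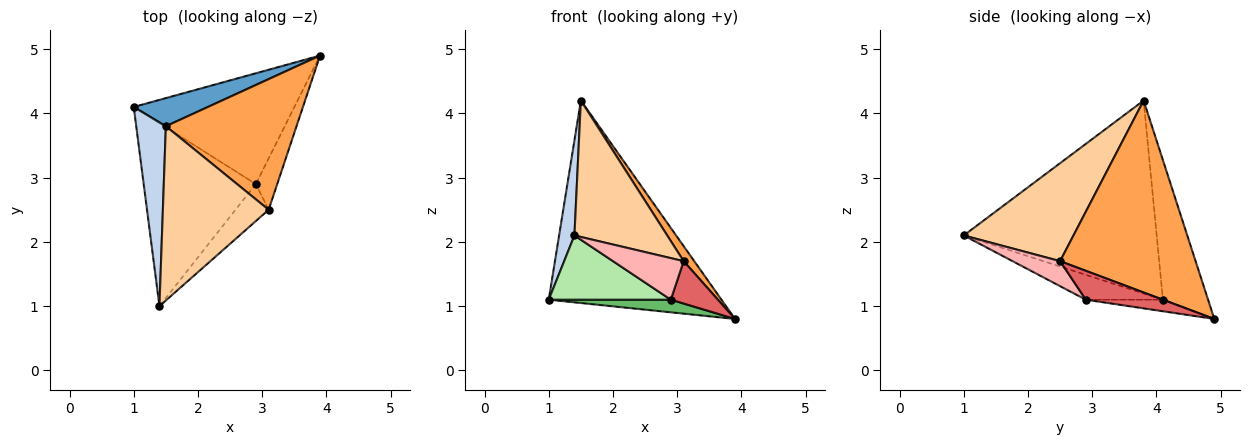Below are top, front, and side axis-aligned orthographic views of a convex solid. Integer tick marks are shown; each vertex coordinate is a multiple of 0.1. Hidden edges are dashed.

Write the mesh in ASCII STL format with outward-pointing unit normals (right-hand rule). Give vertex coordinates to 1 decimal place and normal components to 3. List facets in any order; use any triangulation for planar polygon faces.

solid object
 facet normal -0.251 0.959 0.133
  outer loop
   vertex 1.5 3.8 4.2
   vertex 3.9 4.9 0.8
   vertex 1.0 4.1 1.1
  endloop
 endfacet
 facet normal -0.985 -0.078 0.151
  outer loop
   vertex 1.5 3.8 4.2
   vertex 1.0 4.1 1.1
   vertex 1.4 1.0 2.1
  endloop
 endfacet
 facet normal 0.825 -0.064 0.561
  outer loop
   vertex 3.1 2.5 1.7
   vertex 3.9 4.9 0.8
   vertex 1.5 3.8 4.2
  endloop
 endfacet
 facet normal 0.589 -0.498 0.636
  outer loop
   vertex 3.1 2.5 1.7
   vertex 1.5 3.8 4.2
   vertex 1.4 1.0 2.1
  endloop
 endfacet
 facet normal -0.071 -0.113 -0.991
  outer loop
   vertex 2.9 2.9 1.1
   vertex 1.0 4.1 1.1
   vertex 3.9 4.9 0.8
  endloop
 endfacet
 facet normal -0.205 -0.324 -0.923
  outer loop
   vertex 2.9 2.9 1.1
   vertex 1.4 1.0 2.1
   vertex 1.0 4.1 1.1
  endloop
 endfacet
 facet normal 0.721 -0.441 -0.534
  outer loop
   vertex 2.9 2.9 1.1
   vertex 3.9 4.9 0.8
   vertex 3.1 2.5 1.7
  endloop
 endfacet
 facet normal 0.449 -0.667 -0.594
  outer loop
   vertex 2.9 2.9 1.1
   vertex 3.1 2.5 1.7
   vertex 1.4 1.0 2.1
  endloop
 endfacet
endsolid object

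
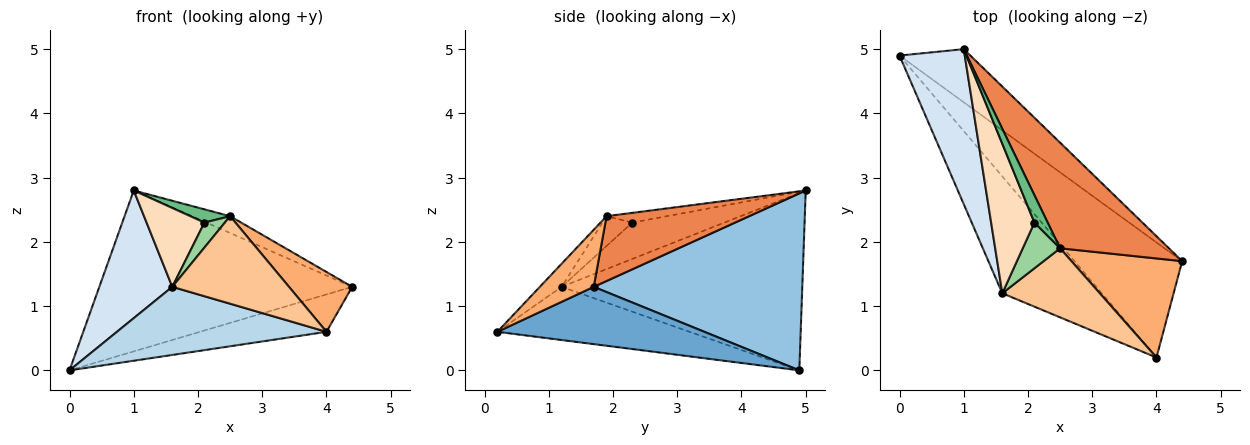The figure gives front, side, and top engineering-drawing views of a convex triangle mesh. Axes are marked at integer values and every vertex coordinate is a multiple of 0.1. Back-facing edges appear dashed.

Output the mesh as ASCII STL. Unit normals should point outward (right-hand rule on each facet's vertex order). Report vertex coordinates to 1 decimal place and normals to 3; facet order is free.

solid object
 facet normal 0.451 0.276 -0.849
  outer loop
   vertex 4.0 0.2 0.6
   vertex 0.0 4.9 0.0
   vertex 4.4 1.7 1.3
  endloop
 endfacet
 facet normal 0.617 0.748 -0.247
  outer loop
   vertex 1.0 5.0 2.8
   vertex 4.4 1.7 1.3
   vertex 0.0 4.9 0.0
  endloop
 endfacet
 facet normal -0.419 -0.457 -0.785
  outer loop
   vertex 1.6 1.2 1.3
   vertex 0.0 4.9 0.0
   vertex 4.0 0.2 0.6
  endloop
 endfacet
 facet normal -0.903 -0.274 0.332
  outer loop
   vertex 1.6 1.2 1.3
   vertex 1.0 5.0 2.8
   vertex 0.0 4.9 0.0
  endloop
 endfacet
 facet normal 0.507 0.136 0.851
  outer loop
   vertex 2.5 1.9 2.4
   vertex 4.4 1.7 1.3
   vertex 1.0 5.0 2.8
  endloop
 endfacet
 facet normal 0.404 -0.473 0.783
  outer loop
   vertex 2.5 1.9 2.4
   vertex 4.0 0.2 0.6
   vertex 4.4 1.7 1.3
  endloop
 endfacet
 facet normal -0.145 -0.777 0.613
  outer loop
   vertex 2.5 1.9 2.4
   vertex 1.6 1.2 1.3
   vertex 4.0 0.2 0.6
  endloop
 endfacet
 facet normal -0.596 -0.374 0.710
  outer loop
   vertex 2.1 2.3 2.3
   vertex 1.0 5.0 2.8
   vertex 1.6 1.2 1.3
  endloop
 endfacet
 facet normal -0.551 -0.364 0.751
  outer loop
   vertex 2.1 2.3 2.3
   vertex 2.5 1.9 2.4
   vertex 1.0 5.0 2.8
  endloop
 endfacet
 facet normal -0.573 -0.393 0.719
  outer loop
   vertex 2.1 2.3 2.3
   vertex 1.6 1.2 1.3
   vertex 2.5 1.9 2.4
  endloop
 endfacet
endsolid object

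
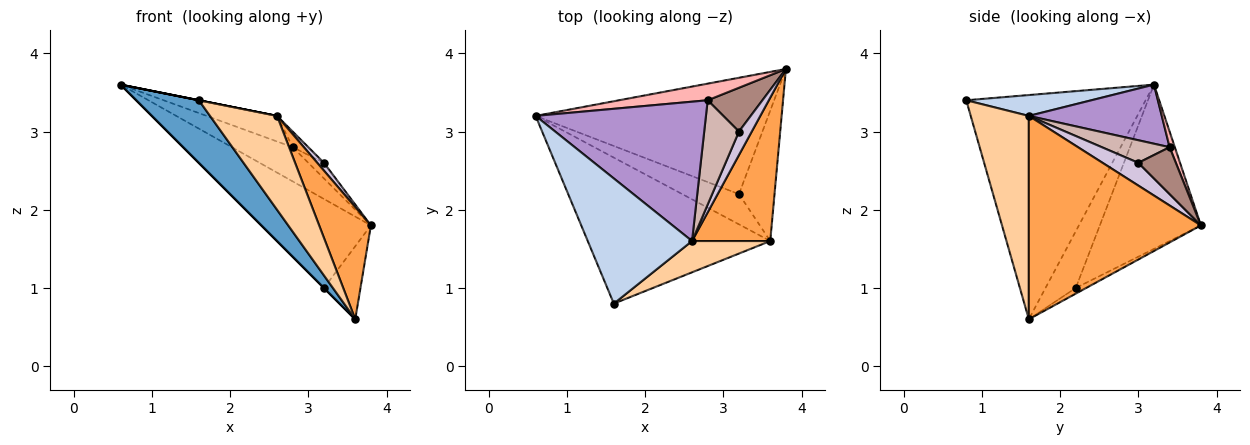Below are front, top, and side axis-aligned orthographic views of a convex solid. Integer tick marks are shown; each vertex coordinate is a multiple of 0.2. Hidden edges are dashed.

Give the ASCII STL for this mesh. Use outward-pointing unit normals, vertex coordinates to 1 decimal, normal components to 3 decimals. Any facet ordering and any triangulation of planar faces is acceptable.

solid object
 facet normal -0.749 -0.261 -0.609
  outer loop
   vertex 3.6 1.6 0.6
   vertex 1.6 0.8 3.4
   vertex 0.6 3.2 3.6
  endloop
 endfacet
 facet normal 0.196 0.000 0.981
  outer loop
   vertex 2.6 1.6 3.2
   vertex 0.6 3.2 3.6
   vertex 1.6 0.8 3.4
  endloop
 endfacet
 facet normal 0.899 -0.270 0.346
  outer loop
   vertex 2.6 1.6 3.2
   vertex 3.6 1.6 0.6
   vertex 3.8 3.8 1.8
  endloop
 endfacet
 facet normal 0.635 -0.733 0.244
  outer loop
   vertex 2.6 1.6 3.2
   vertex 1.6 0.8 3.4
   vertex 3.6 1.6 0.6
  endloop
 endfacet
 facet normal -0.489 0.530 -0.693
  outer loop
   vertex 3.2 2.2 1.0
   vertex 0.6 3.2 3.6
   vertex 3.8 3.8 1.8
  endloop
 endfacet
 facet normal -0.707 0.000 -0.707
  outer loop
   vertex 3.2 2.2 1.0
   vertex 3.6 1.6 0.6
   vertex 0.6 3.2 3.6
  endloop
 endfacet
 facet normal -0.138 0.484 -0.864
  outer loop
   vertex 3.2 2.2 1.0
   vertex 3.8 3.8 1.8
   vertex 3.6 1.6 0.6
  endloop
 endfacet
 facet normal 0.077 0.897 0.436
  outer loop
   vertex 2.8 3.4 2.8
   vertex 3.8 3.8 1.8
   vertex 0.6 3.2 3.6
  endloop
 endfacet
 facet normal 0.323 0.171 0.931
  outer loop
   vertex 2.8 3.4 2.8
   vertex 0.6 3.2 3.6
   vertex 2.6 1.6 3.2
  endloop
 endfacet
 facet normal 0.860 -0.161 0.484
  outer loop
   vertex 3.2 3.0 2.6
   vertex 2.6 1.6 3.2
   vertex 3.8 3.8 1.8
  endloop
 endfacet
 facet normal 0.628 0.262 0.733
  outer loop
   vertex 3.2 3.0 2.6
   vertex 3.8 3.8 1.8
   vertex 2.8 3.4 2.8
  endloop
 endfacet
 facet normal 0.541 0.125 0.832
  outer loop
   vertex 3.2 3.0 2.6
   vertex 2.8 3.4 2.8
   vertex 2.6 1.6 3.2
  endloop
 endfacet
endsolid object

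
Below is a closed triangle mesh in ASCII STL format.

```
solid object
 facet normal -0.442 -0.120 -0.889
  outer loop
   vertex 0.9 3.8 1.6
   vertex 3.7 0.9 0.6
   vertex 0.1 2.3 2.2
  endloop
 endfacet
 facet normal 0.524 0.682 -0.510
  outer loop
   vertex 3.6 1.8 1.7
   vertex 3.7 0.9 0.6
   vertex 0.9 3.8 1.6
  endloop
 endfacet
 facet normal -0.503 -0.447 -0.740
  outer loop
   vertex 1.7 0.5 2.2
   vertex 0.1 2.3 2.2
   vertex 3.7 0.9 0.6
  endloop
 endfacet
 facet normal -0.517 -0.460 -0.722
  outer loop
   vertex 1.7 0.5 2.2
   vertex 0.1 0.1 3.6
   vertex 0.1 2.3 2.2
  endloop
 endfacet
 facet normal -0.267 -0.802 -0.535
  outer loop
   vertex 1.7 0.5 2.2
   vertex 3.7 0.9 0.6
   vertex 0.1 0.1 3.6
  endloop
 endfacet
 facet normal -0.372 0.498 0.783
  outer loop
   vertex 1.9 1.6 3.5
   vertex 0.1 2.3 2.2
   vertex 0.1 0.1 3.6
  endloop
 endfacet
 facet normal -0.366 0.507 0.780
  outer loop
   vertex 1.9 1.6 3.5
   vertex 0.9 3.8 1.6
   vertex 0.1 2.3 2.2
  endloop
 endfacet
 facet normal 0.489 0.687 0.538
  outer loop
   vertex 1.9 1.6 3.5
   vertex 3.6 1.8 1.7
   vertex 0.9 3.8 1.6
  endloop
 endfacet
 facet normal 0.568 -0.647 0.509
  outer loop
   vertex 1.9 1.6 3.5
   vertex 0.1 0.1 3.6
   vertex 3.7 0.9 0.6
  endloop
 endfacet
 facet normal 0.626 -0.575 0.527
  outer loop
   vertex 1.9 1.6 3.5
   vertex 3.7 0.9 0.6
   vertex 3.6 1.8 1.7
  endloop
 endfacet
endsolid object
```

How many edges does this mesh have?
15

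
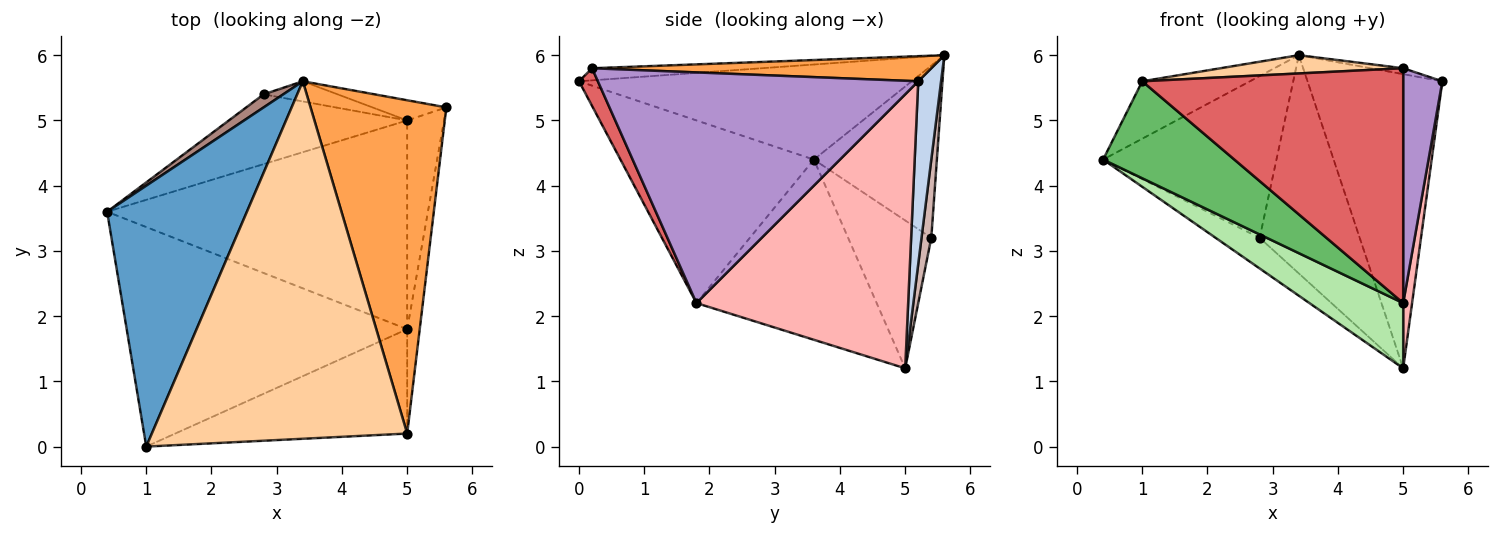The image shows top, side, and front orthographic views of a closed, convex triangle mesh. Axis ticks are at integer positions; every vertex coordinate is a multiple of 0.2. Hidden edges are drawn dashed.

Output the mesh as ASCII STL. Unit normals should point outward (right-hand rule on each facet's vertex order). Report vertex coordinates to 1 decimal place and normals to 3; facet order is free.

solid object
 facet normal -0.553 0.179 0.814
  outer loop
   vertex 3.4 5.6 6.0
   vertex 0.4 3.6 4.4
   vertex 1.0 0.0 5.6
  endloop
 endfacet
 facet normal 0.167 0.984 -0.067
  outer loop
   vertex 3.4 5.6 6.0
   vertex 5.6 5.2 5.6
   vertex 5.0 5.0 1.2
  endloop
 endfacet
 facet normal 0.182 0.017 0.983
  outer loop
   vertex 3.4 5.6 6.0
   vertex 5.0 0.2 5.8
   vertex 5.6 5.2 5.6
  endloop
 endfacet
 facet normal -0.047 -0.051 0.998
  outer loop
   vertex 3.4 5.6 6.0
   vertex 1.0 0.0 5.6
   vertex 5.0 0.2 5.8
  endloop
 endfacet
 facet normal -0.512 -0.347 -0.786
  outer loop
   vertex 5.0 1.8 2.2
   vertex 1.0 0.0 5.6
   vertex 0.4 3.6 4.4
  endloop
 endfacet
 facet normal -0.497 -0.259 -0.828
  outer loop
   vertex 5.0 1.8 2.2
   vertex 0.4 3.6 4.4
   vertex 5.0 5.0 1.2
  endloop
 endfacet
 facet normal 0.066 -0.912 -0.405
  outer loop
   vertex 5.0 1.8 2.2
   vertex 5.0 0.2 5.8
   vertex 1.0 0.0 5.6
  endloop
 endfacet
 facet normal 0.990 -0.042 -0.133
  outer loop
   vertex 5.0 1.8 2.2
   vertex 5.0 5.0 1.2
   vertex 5.6 5.2 5.6
  endloop
 endfacet
 facet normal 0.991 -0.121 -0.054
  outer loop
   vertex 5.0 1.8 2.2
   vertex 5.6 5.2 5.6
   vertex 5.0 0.2 5.8
  endloop
 endfacet
 facet normal -0.605 0.320 -0.729
  outer loop
   vertex 2.8 5.4 3.2
   vertex 5.0 5.0 1.2
   vertex 0.4 3.6 4.4
  endloop
 endfacet
 facet normal -0.577 0.814 0.066
  outer loop
   vertex 2.8 5.4 3.2
   vertex 0.4 3.6 4.4
   vertex 3.4 5.6 6.0
  endloop
 endfacet
 facet normal 0.097 0.991 -0.092
  outer loop
   vertex 2.8 5.4 3.2
   vertex 3.4 5.6 6.0
   vertex 5.0 5.0 1.2
  endloop
 endfacet
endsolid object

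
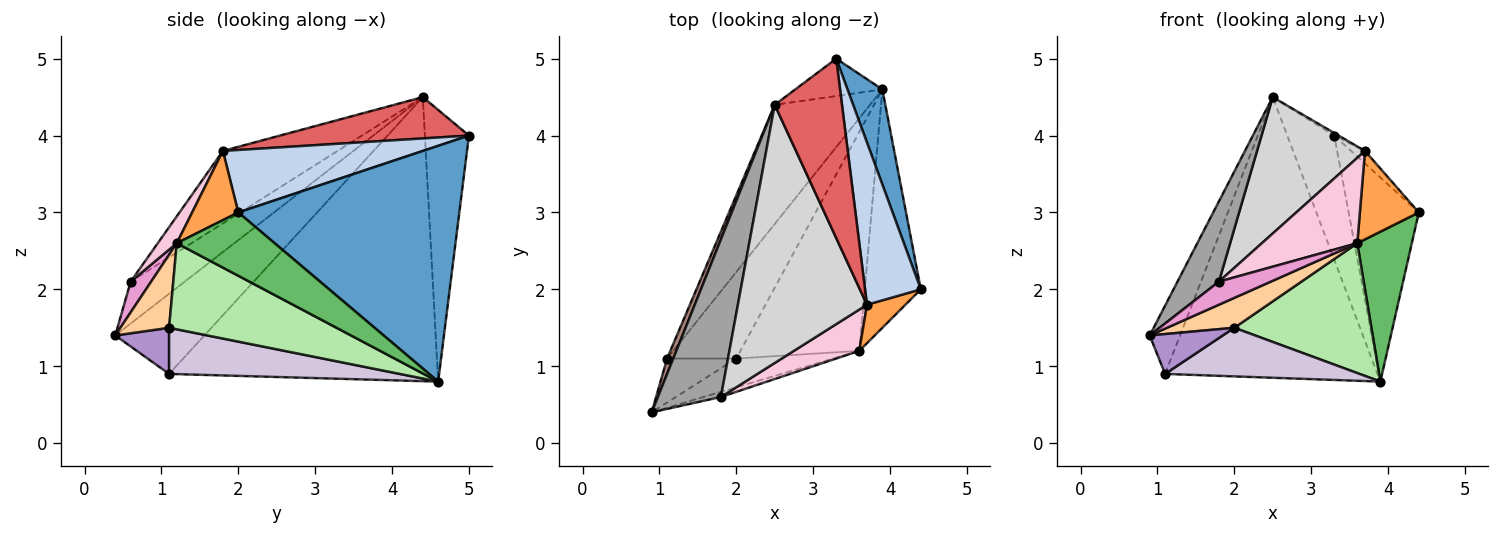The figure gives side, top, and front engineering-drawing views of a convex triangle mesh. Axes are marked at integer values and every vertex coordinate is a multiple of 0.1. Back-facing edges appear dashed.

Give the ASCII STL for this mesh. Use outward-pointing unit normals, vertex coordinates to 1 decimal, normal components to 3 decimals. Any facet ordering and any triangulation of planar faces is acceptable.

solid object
 facet normal 0.944 0.300 0.140
  outer loop
   vertex 3.9 4.6 0.8
   vertex 3.3 5.0 4.0
   vertex 4.4 2.0 3.0
  endloop
 endfacet
 facet normal 0.745 0.052 0.665
  outer loop
   vertex 3.7 1.8 3.8
   vertex 4.4 2.0 3.0
   vertex 3.3 5.0 4.0
  endloop
 endfacet
 facet normal 0.583 -0.745 0.324
  outer loop
   vertex 3.6 1.2 2.6
   vertex 4.4 2.0 3.0
   vertex 3.7 1.8 3.8
  endloop
 endfacet
 facet normal 0.463 -0.639 -0.615
  outer loop
   vertex 3.6 1.2 2.6
   vertex 0.9 0.4 1.4
   vertex 2.0 1.1 1.5
  endloop
 endfacet
 facet normal 0.691 -0.385 -0.612
  outer loop
   vertex 3.6 1.2 2.6
   vertex 3.9 4.6 0.8
   vertex 4.4 2.0 3.0
  endloop
 endfacet
 facet normal 0.529 -0.433 -0.730
  outer loop
   vertex 3.6 1.2 2.6
   vertex 2.0 1.1 1.5
   vertex 3.9 4.6 0.8
  endloop
 endfacet
 facet normal 0.523 0.012 0.852
  outer loop
   vertex 2.5 4.4 4.5
   vertex 3.7 1.8 3.8
   vertex 3.3 5.0 4.0
  endloop
 endfacet
 facet normal -0.668 0.712 -0.214
  outer loop
   vertex 2.5 4.4 4.5
   vertex 3.3 5.0 4.0
   vertex 3.9 4.6 0.8
  endloop
 endfacet
 facet normal 0.443 -0.601 -0.665
  outer loop
   vertex 1.1 1.1 0.9
   vertex 2.0 1.1 1.5
   vertex 0.9 0.4 1.4
  endloop
 endfacet
 facet normal 0.502 -0.424 -0.754
  outer loop
   vertex 1.1 1.1 0.9
   vertex 3.9 4.6 0.8
   vertex 2.0 1.1 1.5
  endloop
 endfacet
 facet normal -0.944 0.322 0.072
  outer loop
   vertex 1.1 1.1 0.9
   vertex 0.9 0.4 1.4
   vertex 2.5 4.4 4.5
  endloop
 endfacet
 facet normal -0.759 0.600 -0.255
  outer loop
   vertex 1.1 1.1 0.9
   vertex 2.5 4.4 4.5
   vertex 3.9 4.6 0.8
  endloop
 endfacet
 facet normal 0.360 -0.911 -0.202
  outer loop
   vertex 1.8 0.6 2.1
   vertex 0.9 0.4 1.4
   vertex 3.6 1.2 2.6
  endloop
 endfacet
 facet normal 0.176 -0.886 0.428
  outer loop
   vertex 1.8 0.6 2.1
   vertex 3.6 1.2 2.6
   vertex 3.7 1.8 3.8
  endloop
 endfacet
 facet normal -0.510 -0.390 0.767
  outer loop
   vertex 1.8 0.6 2.1
   vertex 2.5 4.4 4.5
   vertex 0.9 0.4 1.4
  endloop
 endfacet
 facet normal -0.444 -0.418 0.792
  outer loop
   vertex 1.8 0.6 2.1
   vertex 3.7 1.8 3.8
   vertex 2.5 4.4 4.5
  endloop
 endfacet
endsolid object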